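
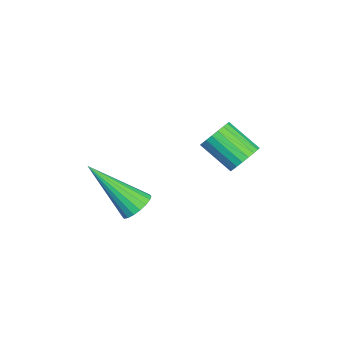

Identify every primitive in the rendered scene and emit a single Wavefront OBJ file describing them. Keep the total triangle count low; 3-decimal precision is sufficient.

v -3.097 1.779 -2.362
v -2.878 2.036 -1.866
v -3.445 1.117 -1.141
v -3.663 0.861 -1.638
v -3.098 2.151 -1.892
v -3.664 1.233 -1.167
v -3.317 2.202 -1.999
v -3.884 1.284 -1.274
v -3.499 2.18 -2.168
v -4.065 1.262 -1.444
v -3.611 2.089 -2.372
v -4.177 1.17 -1.647
v -3.634 1.944 -2.574
v -4.2 1.025 -1.849
v -3.564 1.77 -2.739
v -4.13 0.852 -2.014
v -3.413 1.599 -2.839
v -3.98 0.68 -2.114
v -3.208 1.458 -2.857
v -3.775 0.539 -2.132
v -2.983 1.373 -2.789
v -3.55 0.454 -2.064
v -2.778 1.358 -2.647
v -3.345 0.439 -1.923
v -2.629 1.416 -2.457
v -3.195 0.498 -1.732
v -2.56 1.537 -2.25
v -3.126 0.618 -1.525
v -2.583 1.7 -2.062
v -3.15 0.781 -1.337
v -2.696 1.876 -1.926
v -3.263 0.958 -1.202
v 0.028 -1.254 -1.942
v 0.388 -1.598 -2.176
v -0.388 -2.646 -0.538
v 0.526 -1.476 -2.014
v 0.565 -1.311 -1.839
v 0.498 -1.134 -1.683
v 0.338 -0.981 -1.579
v 0.116 -0.882 -1.547
v -0.123 -0.857 -1.593
v -0.332 -0.911 -1.708
v -0.47 -1.033 -1.87
v -0.509 -1.198 -2.046
v -0.442 -1.375 -2.201
v -0.282 -1.528 -2.305
v -0.06 -1.627 -2.337
v 0.179 -1.652 -2.291
f 2 1 5
f 2 5 3
f 3 5 6
f 3 6 4
f 5 1 7
f 5 7 6
f 6 7 8
f 6 8 4
f 7 1 9
f 7 9 8
f 8 9 10
f 8 10 4
f 9 1 11
f 9 11 10
f 10 11 12
f 10 12 4
f 11 1 13
f 11 13 12
f 12 13 14
f 12 14 4
f 13 1 15
f 13 15 14
f 14 15 16
f 14 16 4
f 15 1 17
f 15 17 16
f 16 17 18
f 16 18 4
f 17 1 19
f 17 19 18
f 18 19 20
f 18 20 4
f 19 1 21
f 19 21 20
f 20 21 22
f 20 22 4
f 21 1 23
f 21 23 22
f 22 23 24
f 22 24 4
f 23 1 25
f 23 25 24
f 24 25 26
f 24 26 4
f 25 1 27
f 25 27 26
f 26 27 28
f 26 28 4
f 27 1 29
f 27 29 28
f 28 29 30
f 28 30 4
f 29 1 31
f 29 31 30
f 30 31 32
f 30 32 4
f 31 1 2
f 31 2 32
f 32 2 3
f 32 3 4
f 34 33 36
f 34 36 35
f 36 33 37
f 36 37 35
f 37 33 38
f 37 38 35
f 38 33 39
f 38 39 35
f 39 33 40
f 39 40 35
f 40 33 41
f 40 41 35
f 41 33 42
f 41 42 35
f 42 33 43
f 42 43 35
f 43 33 44
f 43 44 35
f 44 33 45
f 44 45 35
f 45 33 46
f 45 46 35
f 46 33 47
f 46 47 35
f 47 33 48
f 47 48 35
f 48 33 34
f 48 34 35



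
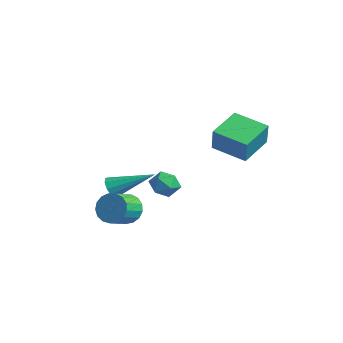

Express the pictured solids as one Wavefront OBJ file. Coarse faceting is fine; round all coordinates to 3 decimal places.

v -2.173 -0.778 -0.597
v -1.775 -0.817 -1.017
v -1.107 0.698 0.277
v -2.022 -0.578 -1.12
v -2.327 -0.416 -1.022
v -2.572 -0.392 -0.763
v -2.666 -0.516 -0.439
v -2.571 -0.74 -0.176
v -2.324 -0.979 -0.074
v -2.019 -1.141 -0.171
v -1.773 -1.165 -0.431
v -1.68 -1.041 -0.754
v -2.015 2.114 -0.441
v -1.626 1.729 -0.949
v -3.034 1.891 -1.051
v -2.645 1.506 -1.559
v -2.726 1.236 -0.867
v -2.097 1.374 -0.49
v -2.563 2.246 -1.51
v -1.934 2.384 -1.133
v -1.966 1.81 -1.609
v -2.066 1.186 -1.212
v -2.594 2.434 -0.788
v -2.694 1.81 -0.391
v 0.327 2.575 1.98
v 0.823 2.338 3.103
v -0.323 3.953 2.558
v 0.173 3.717 3.681
v 1.667 3.383 1.559
v 2.163 3.147 2.682
v 1.017 4.762 2.137
v 1.513 4.525 3.26
v -0.84 -0.723 -1.301
v -0.288 -0.712 -1.851
v 0.172 -1.645 -1.41
v -0.38 -1.657 -0.859
v -0.141 -0.509 -1.574
v 0.318 -1.442 -1.133
v -0.155 -0.355 -1.234
v 0.304 -1.288 -0.793
v -0.326 -0.286 -0.909
v 0.133 -1.219 -0.468
v -0.614 -0.316 -0.674
v -0.155 -1.25 -0.233
v -0.954 -0.441 -0.583
v -0.495 -1.374 -0.142
v -1.268 -0.629 -0.655
v -0.809 -1.563 -0.214
v -1.484 -0.84 -0.876
v -1.024 -1.773 -0.435
v -1.552 -1.023 -1.194
v -1.092 -1.957 -0.753
v -1.457 -1.138 -1.536
v -0.997 -2.072 -1.095
v -1.22 -1.158 -1.824
v -0.761 -2.092 -1.383
v -0.897 -1.078 -1.993
v -0.437 -2.012 -1.552
v -0.56 -0.917 -2.002
v -0.101 -1.851 -1.561
f 2 1 4
f 2 4 3
f 4 1 5
f 4 5 3
f 5 1 6
f 5 6 3
f 6 1 7
f 6 7 3
f 7 1 8
f 7 8 3
f 8 1 9
f 8 9 3
f 9 1 10
f 9 10 3
f 10 1 11
f 10 11 3
f 11 1 12
f 11 12 3
f 12 1 2
f 12 2 3
f 13 24 18
f 13 18 14
f 13 14 20
f 13 20 23
f 13 23 24
f 14 18 22
f 18 24 17
f 24 23 15
f 23 20 19
f 20 14 21
f 16 22 17
f 16 17 15
f 16 15 19
f 16 19 21
f 16 21 22
f 17 22 18
f 15 17 24
f 19 15 23
f 21 19 20
f 22 21 14
f 26 28 25
f 29 26 25
f 25 28 27
f 27 29 25
f 26 32 28
f 30 26 29
f 30 32 26
f 28 32 27
f 31 29 27
f 27 32 31
f 31 30 29
f 32 30 31
f 34 33 37
f 34 37 35
f 35 37 38
f 35 38 36
f 37 33 39
f 37 39 38
f 38 39 40
f 38 40 36
f 39 33 41
f 39 41 40
f 40 41 42
f 40 42 36
f 41 33 43
f 41 43 42
f 42 43 44
f 42 44 36
f 43 33 45
f 43 45 44
f 44 45 46
f 44 46 36
f 45 33 47
f 45 47 46
f 46 47 48
f 46 48 36
f 47 33 49
f 47 49 48
f 48 49 50
f 48 50 36
f 49 33 51
f 49 51 50
f 50 51 52
f 50 52 36
f 51 33 53
f 51 53 52
f 52 53 54
f 52 54 36
f 53 33 55
f 53 55 54
f 54 55 56
f 54 56 36
f 55 33 57
f 55 57 56
f 56 57 58
f 56 58 36
f 57 33 59
f 57 59 58
f 58 59 60
f 58 60 36
f 59 33 34
f 59 34 60
f 60 34 35
f 60 35 36



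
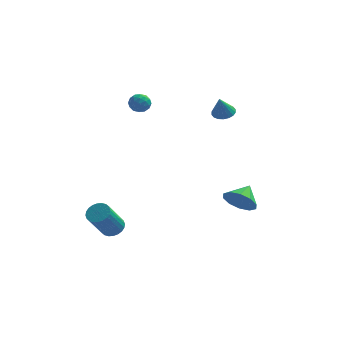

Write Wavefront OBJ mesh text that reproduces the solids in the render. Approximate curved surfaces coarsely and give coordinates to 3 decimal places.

v -3.275 -2.544 -4.619
v -2.913 -3.101 -4.807
v -3.522 -4.052 -3.169
v -3.885 -3.496 -2.981
v -2.731 -2.966 -4.661
v -3.34 -3.917 -3.023
v -2.632 -2.767 -4.509
v -3.241 -3.718 -2.871
v -2.631 -2.535 -4.374
v -3.24 -3.486 -2.735
v -2.728 -2.303 -4.276
v -3.337 -3.255 -2.637
v -2.908 -2.109 -4.23
v -3.517 -3.06 -2.591
v -3.144 -1.981 -4.243
v -3.754 -2.932 -2.605
v -3.401 -1.938 -4.314
v -4.01 -2.89 -2.676
v -3.638 -1.988 -4.431
v -4.247 -2.939 -2.793
v -3.82 -2.123 -4.577
v -4.429 -3.074 -2.939
v -3.919 -2.322 -4.729
v -4.528 -3.273 -3.091
v -3.92 -2.554 -4.865
v -4.529 -3.505 -3.226
v -3.823 -2.785 -4.963
v -4.432 -3.737 -3.324
v -3.643 -2.98 -5.009
v -4.252 -3.931 -3.37
v -3.406 -3.108 -4.995
v -4.016 -4.059 -3.357
v -3.15 -3.15 -4.924
v -3.759 -4.102 -3.286
v -2.672 2.327 2.682
v -2.137 2.615 2.445
v -2.643 1.625 1.895
v -2.108 1.913 1.658
v -2.08 1.586 2.221
v -2.098 2.02 2.708
v -2.682 2.22 1.632
v -2.7 2.654 2.119
v -2.143 2.549 1.796
v -1.771 2.156 2.16
v -3.009 2.084 2.18
v -2.637 1.691 2.544
v -2.407 2.533 2.632
v -2.373 1.707 1.708
v -2.357 1.515 2.039
v -2.042 1.684 1.899
v -2.384 2.183 2.787
v -2.07 2.352 2.647
v -2.036 1.747 2.516
v -2.71 1.888 1.693
v -2.396 2.057 1.553
v -2.738 2.556 2.441
v -2.423 2.725 2.301
v -2.744 2.493 1.824
v -2.096 2.663 2.112
v -2.079 2.25 1.65
v -2.417 2.431 1.634
v -2.427 2.686 1.92
v -1.878 2.432 2.326
v -1.861 2.019 1.864
v -1.844 1.827 2.195
v -1.855 2.082 2.48
v -1.881 2.393 1.945
v -2.919 2.221 2.476
v -2.902 1.808 2.014
v -2.925 2.158 1.86
v -2.936 2.413 2.145
v -2.701 1.99 2.69
v -2.684 1.577 2.228
v -2.353 1.554 2.42
v -2.363 1.809 2.706
v -2.899 1.847 2.395
v 2.101 1.911 1.848
v 2.576 2.316 2.059
v 1.899 1.529 3.032
v 2.336 2.485 2.073
v 2.049 2.539 2.042
v 1.772 2.47 1.972
v 1.561 2.289 1.878
v 1.456 2.034 1.778
v 1.479 1.754 1.692
v 1.625 1.505 1.637
v 1.865 1.336 1.623
v 2.152 1.282 1.654
v 2.429 1.352 1.724
v 2.64 1.532 1.818
v 2.745 1.788 1.918
v 2.722 2.067 2.004
v 3.342 -2.897 -2.027
v 3.917 -3.447 -1.472
v 3.778 -1.863 -1.453
v 4.222 -3.301 -1.967
v 4.191 -3.001 -2.485
v 3.835 -2.661 -2.828
v 3.292 -2.411 -2.865
v 2.767 -2.347 -2.581
v 2.462 -2.493 -2.086
v 2.493 -2.793 -1.568
v 2.849 -3.133 -1.225
v 3.393 -3.383 -1.188
f 2 1 5
f 2 5 3
f 3 5 6
f 3 6 4
f 5 1 7
f 5 7 6
f 6 7 8
f 6 8 4
f 7 1 9
f 7 9 8
f 8 9 10
f 8 10 4
f 9 1 11
f 9 11 10
f 10 11 12
f 10 12 4
f 11 1 13
f 11 13 12
f 12 13 14
f 12 14 4
f 13 1 15
f 13 15 14
f 14 15 16
f 14 16 4
f 15 1 17
f 15 17 16
f 16 17 18
f 16 18 4
f 17 1 19
f 17 19 18
f 18 19 20
f 18 20 4
f 19 1 21
f 19 21 20
f 20 21 22
f 20 22 4
f 21 1 23
f 21 23 22
f 22 23 24
f 22 24 4
f 23 1 25
f 23 25 24
f 24 25 26
f 24 26 4
f 25 1 27
f 25 27 26
f 26 27 28
f 26 28 4
f 27 1 29
f 27 29 28
f 28 29 30
f 28 30 4
f 29 1 31
f 29 31 30
f 30 31 32
f 30 32 4
f 31 1 33
f 31 33 32
f 32 33 34
f 32 34 4
f 33 1 2
f 33 2 34
f 34 2 3
f 34 3 4
f 35 72 51
f 72 46 75
f 51 75 40
f 72 75 51
f 35 51 47
f 51 40 52
f 47 52 36
f 51 52 47
f 35 47 56
f 47 36 57
f 56 57 42
f 47 57 56
f 35 56 68
f 56 42 71
f 68 71 45
f 56 71 68
f 35 68 72
f 68 45 76
f 72 76 46
f 68 76 72
f 36 52 63
f 52 40 66
f 63 66 44
f 52 66 63
f 40 75 53
f 75 46 74
f 53 74 39
f 75 74 53
f 46 76 73
f 76 45 69
f 73 69 37
f 76 69 73
f 45 71 70
f 71 42 58
f 70 58 41
f 71 58 70
f 42 57 62
f 57 36 59
f 62 59 43
f 57 59 62
f 38 64 50
f 64 44 65
f 50 65 39
f 64 65 50
f 38 50 48
f 50 39 49
f 48 49 37
f 50 49 48
f 38 48 55
f 48 37 54
f 55 54 41
f 48 54 55
f 38 55 60
f 55 41 61
f 60 61 43
f 55 61 60
f 38 60 64
f 60 43 67
f 64 67 44
f 60 67 64
f 39 65 53
f 65 44 66
f 53 66 40
f 65 66 53
f 37 49 73
f 49 39 74
f 73 74 46
f 49 74 73
f 41 54 70
f 54 37 69
f 70 69 45
f 54 69 70
f 43 61 62
f 61 41 58
f 62 58 42
f 61 58 62
f 44 67 63
f 67 43 59
f 63 59 36
f 67 59 63
f 78 77 80
f 78 80 79
f 80 77 81
f 80 81 79
f 81 77 82
f 81 82 79
f 82 77 83
f 82 83 79
f 83 77 84
f 83 84 79
f 84 77 85
f 84 85 79
f 85 77 86
f 85 86 79
f 86 77 87
f 86 87 79
f 87 77 88
f 87 88 79
f 88 77 89
f 88 89 79
f 89 77 90
f 89 90 79
f 90 77 91
f 90 91 79
f 91 77 92
f 91 92 79
f 92 77 78
f 92 78 79
f 94 93 96
f 94 96 95
f 96 93 97
f 96 97 95
f 97 93 98
f 97 98 95
f 98 93 99
f 98 99 95
f 99 93 100
f 99 100 95
f 100 93 101
f 100 101 95
f 101 93 102
f 101 102 95
f 102 93 103
f 102 103 95
f 103 93 104
f 103 104 95
f 104 93 94
f 104 94 95



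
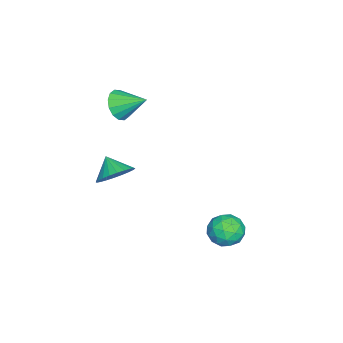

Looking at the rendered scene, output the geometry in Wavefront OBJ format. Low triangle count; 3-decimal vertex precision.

v 2.433 4.158 -2.632
v 3.171 4.516 -3.105
v 3.389 3.344 -1.755
v 4.127 3.702 -2.228
v 3.613 4.259 -1.661
v 3.022 4.762 -2.203
v 3.538 3.098 -2.657
v 2.947 3.601 -3.199
v 3.854 3.86 -3.12
v 3.9 4.578 -2.505
v 2.66 3.282 -2.355
v 2.706 4 -1.74
v 2.718 4.408 -2.945
v 3.842 3.452 -1.915
v 3.54 3.779 -1.582
v 3.974 3.989 -1.859
v 2.631 4.553 -2.415
v 3.065 4.763 -2.693
v 3.324 4.612 -1.845
v 3.495 3.097 -2.167
v 3.929 3.307 -2.445
v 2.586 3.871 -3.001
v 3.02 4.081 -3.278
v 3.236 3.248 -3.015
v 3.553 4.233 -3.232
v 4.115 3.755 -2.717
v 3.769 3.4 -2.969
v 3.421 3.696 -3.287
v 3.581 4.655 -2.871
v 4.142 4.177 -2.355
v 3.84 4.504 -2.022
v 3.493 4.8 -2.341
v 3.982 4.27 -2.88
v 2.418 3.683 -2.505
v 2.979 3.205 -1.989
v 3.067 3.06 -2.519
v 2.72 3.356 -2.838
v 2.445 4.105 -2.143
v 3.007 3.627 -1.628
v 3.139 4.164 -1.573
v 2.791 4.46 -1.891
v 2.578 3.59 -1.98
v -1.354 -2.555 1.628
v -0.529 -2.813 1.944
v -1.206 -1.145 2.392
v -0.44 -2.597 1.529
v -0.596 -2.37 1.141
v -0.955 -2.192 0.883
v -1.42 -2.112 0.824
v -1.868 -2.15 0.981
v -2.178 -2.297 1.312
v -2.267 -2.513 1.727
v -2.112 -2.74 2.115
v -1.753 -2.917 2.373
v -1.287 -2.997 2.432
v -0.839 -2.959 2.275
v 1.738 -1.798 -1.017
v 2.527 -2.406 -0.93
v 1.142 -2.462 -0.243
v 2.601 -2.145 -0.649
v 2.543 -1.831 -0.425
v 2.363 -1.513 -0.29
v 2.087 -1.237 -0.266
v 1.758 -1.047 -0.357
v 1.427 -0.972 -0.547
v 1.142 -1.022 -0.81
v 0.948 -1.191 -1.103
v 0.875 -1.452 -1.384
v 0.933 -1.765 -1.609
v 1.113 -2.084 -1.743
v 1.388 -2.36 -1.767
v 1.717 -2.549 -1.677
v 2.049 -2.625 -1.486
v 2.333 -2.575 -1.223
f 1 38 17
f 38 12 41
f 17 41 6
f 38 41 17
f 1 17 13
f 17 6 18
f 13 18 2
f 17 18 13
f 1 13 22
f 13 2 23
f 22 23 8
f 13 23 22
f 1 22 34
f 22 8 37
f 34 37 11
f 22 37 34
f 1 34 38
f 34 11 42
f 38 42 12
f 34 42 38
f 2 18 29
f 18 6 32
f 29 32 10
f 18 32 29
f 6 41 19
f 41 12 40
f 19 40 5
f 41 40 19
f 12 42 39
f 42 11 35
f 39 35 3
f 42 35 39
f 11 37 36
f 37 8 24
f 36 24 7
f 37 24 36
f 8 23 28
f 23 2 25
f 28 25 9
f 23 25 28
f 4 30 16
f 30 10 31
f 16 31 5
f 30 31 16
f 4 16 14
f 16 5 15
f 14 15 3
f 16 15 14
f 4 14 21
f 14 3 20
f 21 20 7
f 14 20 21
f 4 21 26
f 21 7 27
f 26 27 9
f 21 27 26
f 4 26 30
f 26 9 33
f 30 33 10
f 26 33 30
f 5 31 19
f 31 10 32
f 19 32 6
f 31 32 19
f 3 15 39
f 15 5 40
f 39 40 12
f 15 40 39
f 7 20 36
f 20 3 35
f 36 35 11
f 20 35 36
f 9 27 28
f 27 7 24
f 28 24 8
f 27 24 28
f 10 33 29
f 33 9 25
f 29 25 2
f 33 25 29
f 44 43 46
f 44 46 45
f 46 43 47
f 46 47 45
f 47 43 48
f 47 48 45
f 48 43 49
f 48 49 45
f 49 43 50
f 49 50 45
f 50 43 51
f 50 51 45
f 51 43 52
f 51 52 45
f 52 43 53
f 52 53 45
f 53 43 54
f 53 54 45
f 54 43 55
f 54 55 45
f 55 43 56
f 55 56 45
f 56 43 44
f 56 44 45
f 58 57 60
f 58 60 59
f 60 57 61
f 60 61 59
f 61 57 62
f 61 62 59
f 62 57 63
f 62 63 59
f 63 57 64
f 63 64 59
f 64 57 65
f 64 65 59
f 65 57 66
f 65 66 59
f 66 57 67
f 66 67 59
f 67 57 68
f 67 68 59
f 68 57 69
f 68 69 59
f 69 57 70
f 69 70 59
f 70 57 71
f 70 71 59
f 71 57 72
f 71 72 59
f 72 57 73
f 72 73 59
f 73 57 74
f 73 74 59
f 74 57 58
f 74 58 59



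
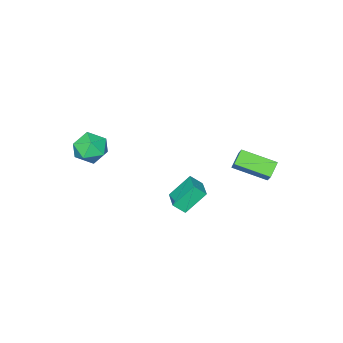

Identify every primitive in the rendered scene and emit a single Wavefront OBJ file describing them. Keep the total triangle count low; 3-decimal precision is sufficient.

v -0.158 -0.037 -2.419
v -1.257 0.503 -1.141
v 0.692 1.098 -2.169
v -0.407 1.639 -0.891
v 0.327 -0.539 -1.789
v -0.772 0.002 -0.511
v 1.177 0.597 -1.539
v 0.078 1.137 -0.261
v 3.99 -2.761 3.432
v 4.586 -2.753 2.477
v 2.674 -3.707 2.603
v 3.27 -3.699 1.648
v 3.628 -4.3 2.529
v 4.441 -3.715 3.041
v 2.819 -2.745 2.039
v 3.632 -2.16 2.551
v 3.862 -2.742 1.616
v 4.362 -3.703 1.919
v 2.898 -2.757 3.161
v 3.398 -3.718 3.464
v -3.74 3.073 -0.811
v -2.682 1.326 -0.11
v -4.597 2.794 -0.215
v -3.538 1.046 0.486
v -3.342 3.654 0.034
v -2.283 1.906 0.735
v -4.198 3.374 0.63
v -3.14 1.627 1.331
f 2 4 1
f 5 2 1
f 1 4 3
f 3 5 1
f 2 8 4
f 6 2 5
f 6 8 2
f 4 8 3
f 7 5 3
f 3 8 7
f 7 6 5
f 8 6 7
f 9 20 14
f 9 14 10
f 9 10 16
f 9 16 19
f 9 19 20
f 10 14 18
f 14 20 13
f 20 19 11
f 19 16 15
f 16 10 17
f 12 18 13
f 12 13 11
f 12 11 15
f 12 15 17
f 12 17 18
f 13 18 14
f 11 13 20
f 15 11 19
f 17 15 16
f 18 17 10
f 22 24 21
f 25 22 21
f 21 24 23
f 23 25 21
f 22 28 24
f 26 22 25
f 26 28 22
f 24 28 23
f 27 25 23
f 23 28 27
f 27 26 25
f 28 26 27



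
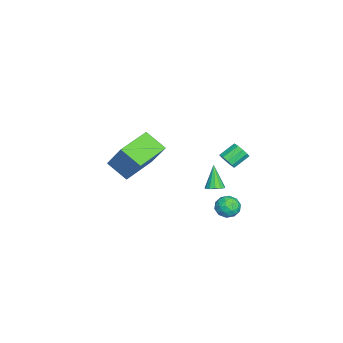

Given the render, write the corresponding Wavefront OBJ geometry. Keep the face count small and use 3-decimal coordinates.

v -3.491 2.108 -1.731
v -3.205 1.94 -1.244
v -3.782 2.643 -0.661
v -4.069 2.812 -1.149
v -3.02 2.216 -1.394
v -3.597 2.919 -0.811
v -3.015 2.451 -1.673
v -3.592 3.154 -1.09
v -3.192 2.555 -1.974
v -3.769 3.258 -1.391
v -3.484 2.489 -2.182
v -4.061 3.192 -1.6
v -3.778 2.277 -2.219
v -4.355 2.98 -1.636
v -3.963 2.001 -2.069
v -4.54 2.704 -1.486
v -3.968 1.766 -1.79
v -4.545 2.469 -1.207
v -3.791 1.662 -1.489
v -4.368 2.365 -0.906
v -3.499 1.728 -1.28
v -4.076 2.431 -0.698
v 3.39 3.524 0.035
v 3.891 3.048 -0.023
v 2.809 3.012 -0.777
v 3.31 2.536 -0.835
v 2.913 2.553 -0.267
v 3.272 2.87 0.236
v 3.428 3.19 -1.036
v 3.787 3.507 -0.533
v 3.915 2.842 -0.685
v 3.597 2.448 -0.209
v 3.103 3.612 -0.591
v 2.785 3.218 -0.115
v 3.691 3.331 0.078
v 3.009 2.729 -0.878
v 2.775 2.739 -0.543
v 3.07 2.459 -0.578
v 3.328 3.227 0.23
v 3.622 2.947 0.195
v 3.048 2.656 0.052
v 3.078 3.113 -0.995
v 3.372 2.833 -1.03
v 3.63 3.601 -0.222
v 3.925 3.321 -0.257
v 3.652 3.404 -0.852
v 4 2.93 -0.346
v 3.659 2.629 -0.823
v 3.728 3.013 -0.941
v 3.939 3.199 -0.646
v 3.813 2.699 -0.066
v 3.472 2.398 -0.544
v 3.239 2.408 -0.21
v 3.45 2.594 0.086
v 3.827 2.577 -0.455
v 3.228 3.662 -0.256
v 2.887 3.361 -0.734
v 3.25 3.466 -0.886
v 3.461 3.652 -0.59
v 3.041 3.431 0.023
v 2.7 3.13 -0.454
v 2.761 2.861 -0.154
v 2.972 3.047 0.141
v 2.873 3.483 -0.345
v 2.719 2.311 0.466
v 2.991 1.888 0.551
v 2.081 2.149 1.714
v 3.145 2.107 0.657
v 3.163 2.39 0.704
v 3.04 2.648 0.674
v 2.815 2.799 0.579
v 2.56 2.795 0.448
v 2.354 2.638 0.323
v 2.265 2.377 0.243
v 2.319 2.095 0.234
v 2.501 1.882 0.299
v 2.751 1.805 0.417
v -0.68 -2.746 -1.777
v -1.171 -3.851 -0.976
v -2.536 -1.749 -1.538
v -3.027 -2.854 -0.737
v -0.013 -1.886 -0.183
v -0.504 -2.991 0.618
v -1.869 -0.889 0.056
v -2.36 -1.994 0.857
f 2 1 5
f 2 5 3
f 3 5 6
f 3 6 4
f 5 1 7
f 5 7 6
f 6 7 8
f 6 8 4
f 7 1 9
f 7 9 8
f 8 9 10
f 8 10 4
f 9 1 11
f 9 11 10
f 10 11 12
f 10 12 4
f 11 1 13
f 11 13 12
f 12 13 14
f 12 14 4
f 13 1 15
f 13 15 14
f 14 15 16
f 14 16 4
f 15 1 17
f 15 17 16
f 16 17 18
f 16 18 4
f 17 1 19
f 17 19 18
f 18 19 20
f 18 20 4
f 19 1 21
f 19 21 20
f 20 21 22
f 20 22 4
f 21 1 2
f 21 2 22
f 22 2 3
f 22 3 4
f 23 60 39
f 60 34 63
f 39 63 28
f 60 63 39
f 23 39 35
f 39 28 40
f 35 40 24
f 39 40 35
f 23 35 44
f 35 24 45
f 44 45 30
f 35 45 44
f 23 44 56
f 44 30 59
f 56 59 33
f 44 59 56
f 23 56 60
f 56 33 64
f 60 64 34
f 56 64 60
f 24 40 51
f 40 28 54
f 51 54 32
f 40 54 51
f 28 63 41
f 63 34 62
f 41 62 27
f 63 62 41
f 34 64 61
f 64 33 57
f 61 57 25
f 64 57 61
f 33 59 58
f 59 30 46
f 58 46 29
f 59 46 58
f 30 45 50
f 45 24 47
f 50 47 31
f 45 47 50
f 26 52 38
f 52 32 53
f 38 53 27
f 52 53 38
f 26 38 36
f 38 27 37
f 36 37 25
f 38 37 36
f 26 36 43
f 36 25 42
f 43 42 29
f 36 42 43
f 26 43 48
f 43 29 49
f 48 49 31
f 43 49 48
f 26 48 52
f 48 31 55
f 52 55 32
f 48 55 52
f 27 53 41
f 53 32 54
f 41 54 28
f 53 54 41
f 25 37 61
f 37 27 62
f 61 62 34
f 37 62 61
f 29 42 58
f 42 25 57
f 58 57 33
f 42 57 58
f 31 49 50
f 49 29 46
f 50 46 30
f 49 46 50
f 32 55 51
f 55 31 47
f 51 47 24
f 55 47 51
f 66 65 68
f 66 68 67
f 68 65 69
f 68 69 67
f 69 65 70
f 69 70 67
f 70 65 71
f 70 71 67
f 71 65 72
f 71 72 67
f 72 65 73
f 72 73 67
f 73 65 74
f 73 74 67
f 74 65 75
f 74 75 67
f 75 65 76
f 75 76 67
f 76 65 77
f 76 77 67
f 77 65 66
f 77 66 67
f 79 81 78
f 82 79 78
f 78 81 80
f 80 82 78
f 79 85 81
f 83 79 82
f 83 85 79
f 81 85 80
f 84 82 80
f 80 85 84
f 84 83 82
f 85 83 84



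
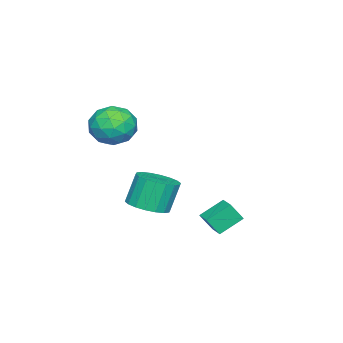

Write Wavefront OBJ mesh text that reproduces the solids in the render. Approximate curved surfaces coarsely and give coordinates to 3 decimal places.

v -1.862 2.634 -1.662
v -1.567 2.127 -0.767
v -1.217 3.26 -1.519
v -0.922 2.753 -0.624
v -0.978 1.887 -2.376
v -0.683 1.38 -1.481
v -0.333 2.513 -2.233
v -0.038 2.006 -1.338
v -1.144 -2.095 2.521
v -0.498 -3.021 2.151
v -2.082 -3.239 3.749
v -1.436 -4.165 3.379
v -0.923 -3.295 4.006
v -0.344 -2.589 3.247
v -2.236 -3.671 2.653
v -1.657 -2.965 1.894
v -1.173 -3.996 2.233
v -0.362 -3.763 3.069
v -2.218 -2.497 2.831
v -1.407 -2.264 3.667
v -0.739 -2.458 2.228
v -1.841 -3.802 3.672
v -1.54 -3.291 4.04
v -1.16 -3.836 3.823
v -0.648 -2.203 2.872
v -0.268 -2.748 2.655
v -0.518 -2.909 3.745
v -2.312 -3.512 3.245
v -1.932 -4.057 3.028
v -1.42 -2.424 2.077
v -1.04 -2.969 1.86
v -2.062 -3.351 2.155
v -0.756 -3.575 2.059
v -1.307 -4.247 2.781
v -1.778 -3.957 2.354
v -1.437 -3.542 1.908
v -0.279 -3.438 2.551
v -0.83 -4.111 3.273
v -0.529 -3.599 3.641
v -0.188 -3.184 3.195
v -0.676 -4.011 2.599
v -1.75 -2.149 2.627
v -2.301 -2.822 3.349
v -2.392 -3.076 2.705
v -2.051 -2.661 2.259
v -1.273 -2.013 3.119
v -1.824 -2.685 3.841
v -1.143 -2.718 3.992
v -0.802 -2.303 3.546
v -1.904 -2.249 3.301
v -2.961 -2.253 -2.771
v -1.944 -2.367 -2.396
v -2.502 -2.082 -0.794
v -3.519 -1.967 -1.169
v -1.971 -1.892 -2.49
v -2.529 -1.607 -0.889
v -2.195 -1.488 -2.64
v -2.753 -1.203 -1.038
v -2.57 -1.236 -2.816
v -3.128 -0.951 -1.214
v -3.023 -1.185 -2.983
v -3.581 -0.9 -1.381
v -3.463 -1.346 -3.107
v -4.021 -1.06 -1.506
v -3.804 -1.686 -3.166
v -4.362 -1.4 -1.564
v -3.978 -2.138 -3.146
v -4.536 -1.853 -1.544
v -3.951 -2.613 -3.051
v -4.509 -2.328 -1.45
v -3.727 -3.017 -2.902
v -4.285 -2.732 -1.3
v -3.352 -3.269 -2.726
v -3.91 -2.984 -1.124
v -2.899 -3.32 -2.559
v -3.457 -3.035 -0.957
v -2.459 -3.16 -2.434
v -3.017 -2.874 -0.833
v -2.118 -2.82 -2.376
v -2.676 -2.534 -0.774
f 2 4 1
f 5 2 1
f 1 4 3
f 3 5 1
f 2 8 4
f 6 2 5
f 6 8 2
f 4 8 3
f 7 5 3
f 3 8 7
f 7 6 5
f 8 6 7
f 9 46 25
f 46 20 49
f 25 49 14
f 46 49 25
f 9 25 21
f 25 14 26
f 21 26 10
f 25 26 21
f 9 21 30
f 21 10 31
f 30 31 16
f 21 31 30
f 9 30 42
f 30 16 45
f 42 45 19
f 30 45 42
f 9 42 46
f 42 19 50
f 46 50 20
f 42 50 46
f 10 26 37
f 26 14 40
f 37 40 18
f 26 40 37
f 14 49 27
f 49 20 48
f 27 48 13
f 49 48 27
f 20 50 47
f 50 19 43
f 47 43 11
f 50 43 47
f 19 45 44
f 45 16 32
f 44 32 15
f 45 32 44
f 16 31 36
f 31 10 33
f 36 33 17
f 31 33 36
f 12 38 24
f 38 18 39
f 24 39 13
f 38 39 24
f 12 24 22
f 24 13 23
f 22 23 11
f 24 23 22
f 12 22 29
f 22 11 28
f 29 28 15
f 22 28 29
f 12 29 34
f 29 15 35
f 34 35 17
f 29 35 34
f 12 34 38
f 34 17 41
f 38 41 18
f 34 41 38
f 13 39 27
f 39 18 40
f 27 40 14
f 39 40 27
f 11 23 47
f 23 13 48
f 47 48 20
f 23 48 47
f 15 28 44
f 28 11 43
f 44 43 19
f 28 43 44
f 17 35 36
f 35 15 32
f 36 32 16
f 35 32 36
f 18 41 37
f 41 17 33
f 37 33 10
f 41 33 37
f 52 51 55
f 52 55 53
f 53 55 56
f 53 56 54
f 55 51 57
f 55 57 56
f 56 57 58
f 56 58 54
f 57 51 59
f 57 59 58
f 58 59 60
f 58 60 54
f 59 51 61
f 59 61 60
f 60 61 62
f 60 62 54
f 61 51 63
f 61 63 62
f 62 63 64
f 62 64 54
f 63 51 65
f 63 65 64
f 64 65 66
f 64 66 54
f 65 51 67
f 65 67 66
f 66 67 68
f 66 68 54
f 67 51 69
f 67 69 68
f 68 69 70
f 68 70 54
f 69 51 71
f 69 71 70
f 70 71 72
f 70 72 54
f 71 51 73
f 71 73 72
f 72 73 74
f 72 74 54
f 73 51 75
f 73 75 74
f 74 75 76
f 74 76 54
f 75 51 77
f 75 77 76
f 76 77 78
f 76 78 54
f 77 51 79
f 77 79 78
f 78 79 80
f 78 80 54
f 79 51 52
f 79 52 80
f 80 52 53
f 80 53 54



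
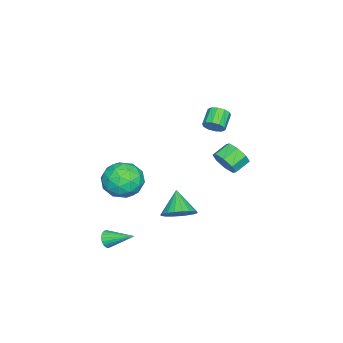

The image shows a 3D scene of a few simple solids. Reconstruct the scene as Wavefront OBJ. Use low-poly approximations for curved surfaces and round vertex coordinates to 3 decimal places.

v -0.008 1.382 -3.254
v 0.682 0.728 -2.98
v -0.972 0.838 -2.126
v 0.774 1.053 -2.744
v 0.731 1.435 -2.597
v 0.559 1.808 -2.564
v 0.29 2.107 -2.65
v -0.031 2.281 -2.84
v -0.348 2.299 -3.102
v -0.607 2.159 -3.39
v -0.761 1.884 -3.655
v -0.786 1.523 -3.85
v -0.676 1.137 -3.943
v -0.451 0.793 -3.916
v -0.149 0.552 -3.775
v 0.177 0.453 -3.543
v 0.471 0.516 -3.262
v -0.458 3.116 3.672
v -0.17 2.775 4.103
v -1.094 2.723 4.679
v -1.382 3.064 4.248
v -0.131 3.144 4.198
v -1.055 3.092 4.774
v -0.217 3.503 4.092
v -1.141 3.451 4.669
v -0.395 3.713 3.826
v -1.319 3.661 4.403
v -0.597 3.696 3.501
v -1.521 3.644 4.077
v -0.746 3.457 3.241
v -1.67 3.405 3.817
v -0.785 3.088 3.146
v -1.709 3.036 3.722
v -0.699 2.729 3.251
v -1.623 2.677 3.828
v -0.521 2.519 3.517
v -1.445 2.467 4.094
v -0.319 2.536 3.843
v -1.243 2.484 4.419
v -2.875 2.822 -0.715
v -2.381 2.972 -0.014
v -3.191 3.447 0.455
v -3.685 3.298 -0.245
v -2.349 3.466 -0.459
v -3.159 3.942 0.01
v -2.625 3.583 -1.054
v -3.434 4.059 -0.584
v -3.047 3.255 -1.45
v -3.857 3.73 -0.98
v -3.369 2.673 -1.415
v -4.179 3.148 -0.946
v -3.401 2.178 -0.97
v -4.211 2.654 -0.501
v -3.126 2.061 -0.376
v -3.935 2.537 0.094
v -2.703 2.39 0.02
v -3.513 2.865 0.49
v 3.639 -1.14 -3.451
v 3.87 -1.336 -2.98
v 3.621 0.38 -2.809
v 4.057 -1.281 -3.106
v 4.172 -1.201 -3.292
v 4.195 -1.11 -3.506
v 4.122 -1.025 -3.71
v 3.965 -0.96 -3.869
v 3.752 -0.926 -3.956
v 3.519 -0.928 -3.955
v 3.307 -0.968 -3.868
v 3.152 -1.037 -3.708
v 3.081 -1.124 -3.504
v 3.107 -1.214 -3.29
v 3.225 -1.291 -3.105
v 3.414 -1.342 -2.979
v 3.642 -1.358 -2.935
v 2.162 0.297 0.667
v 3.027 0.083 -0.134
v 2.853 -1.123 1.794
v 3.718 -1.337 0.993
v 3.729 -0.321 1.629
v 3.302 0.556 0.933
v 2.578 -1.596 0.727
v 2.151 -0.719 0.031
v 3.285 -1.088 -0.097
v 3.996 -0.3 0.46
v 1.884 -0.74 1.2
v 2.595 0.048 1.757
v 2.534 0.314 0.168
v 3.346 -1.354 1.492
v 3.352 -0.757 1.866
v 3.861 -0.883 1.395
v 2.695 0.593 0.795
v 3.204 0.467 0.324
v 3.616 0.229 1.36
v 2.676 -1.507 1.336
v 3.185 -1.633 0.865
v 2.019 -0.157 0.265
v 2.528 -0.283 -0.206
v 2.264 -1.269 0.3
v 3.194 -0.499 -0.281
v 3.6 -1.334 0.381
v 2.93 -1.486 0.225
v 2.679 -0.97 -0.184
v 3.612 -0.036 0.046
v 4.018 -0.871 0.708
v 4.024 -0.274 1.082
v 3.773 0.242 0.673
v 3.763 -0.724 0.068
v 1.862 -0.169 0.952
v 2.268 -1.004 1.614
v 2.107 -1.282 0.987
v 1.856 -0.766 0.578
v 2.28 0.294 1.279
v 2.686 -0.541 1.941
v 3.201 -0.07 1.844
v 2.95 0.446 1.435
v 2.117 -0.316 1.592
f 2 1 4
f 2 4 3
f 4 1 5
f 4 5 3
f 5 1 6
f 5 6 3
f 6 1 7
f 6 7 3
f 7 1 8
f 7 8 3
f 8 1 9
f 8 9 3
f 9 1 10
f 9 10 3
f 10 1 11
f 10 11 3
f 11 1 12
f 11 12 3
f 12 1 13
f 12 13 3
f 13 1 14
f 13 14 3
f 14 1 15
f 14 15 3
f 15 1 16
f 15 16 3
f 16 1 17
f 16 17 3
f 17 1 2
f 17 2 3
f 19 18 22
f 19 22 20
f 20 22 23
f 20 23 21
f 22 18 24
f 22 24 23
f 23 24 25
f 23 25 21
f 24 18 26
f 24 26 25
f 25 26 27
f 25 27 21
f 26 18 28
f 26 28 27
f 27 28 29
f 27 29 21
f 28 18 30
f 28 30 29
f 29 30 31
f 29 31 21
f 30 18 32
f 30 32 31
f 31 32 33
f 31 33 21
f 32 18 34
f 32 34 33
f 33 34 35
f 33 35 21
f 34 18 36
f 34 36 35
f 35 36 37
f 35 37 21
f 36 18 38
f 36 38 37
f 37 38 39
f 37 39 21
f 38 18 19
f 38 19 39
f 39 19 20
f 39 20 21
f 41 40 44
f 41 44 42
f 42 44 45
f 42 45 43
f 44 40 46
f 44 46 45
f 45 46 47
f 45 47 43
f 46 40 48
f 46 48 47
f 47 48 49
f 47 49 43
f 48 40 50
f 48 50 49
f 49 50 51
f 49 51 43
f 50 40 52
f 50 52 51
f 51 52 53
f 51 53 43
f 52 40 54
f 52 54 53
f 53 54 55
f 53 55 43
f 54 40 56
f 54 56 55
f 55 56 57
f 55 57 43
f 56 40 41
f 56 41 57
f 57 41 42
f 57 42 43
f 59 58 61
f 59 61 60
f 61 58 62
f 61 62 60
f 62 58 63
f 62 63 60
f 63 58 64
f 63 64 60
f 64 58 65
f 64 65 60
f 65 58 66
f 65 66 60
f 66 58 67
f 66 67 60
f 67 58 68
f 67 68 60
f 68 58 69
f 68 69 60
f 69 58 70
f 69 70 60
f 70 58 71
f 70 71 60
f 71 58 72
f 71 72 60
f 72 58 73
f 72 73 60
f 73 58 74
f 73 74 60
f 74 58 59
f 74 59 60
f 75 112 91
f 112 86 115
f 91 115 80
f 112 115 91
f 75 91 87
f 91 80 92
f 87 92 76
f 91 92 87
f 75 87 96
f 87 76 97
f 96 97 82
f 87 97 96
f 75 96 108
f 96 82 111
f 108 111 85
f 96 111 108
f 75 108 112
f 108 85 116
f 112 116 86
f 108 116 112
f 76 92 103
f 92 80 106
f 103 106 84
f 92 106 103
f 80 115 93
f 115 86 114
f 93 114 79
f 115 114 93
f 86 116 113
f 116 85 109
f 113 109 77
f 116 109 113
f 85 111 110
f 111 82 98
f 110 98 81
f 111 98 110
f 82 97 102
f 97 76 99
f 102 99 83
f 97 99 102
f 78 104 90
f 104 84 105
f 90 105 79
f 104 105 90
f 78 90 88
f 90 79 89
f 88 89 77
f 90 89 88
f 78 88 95
f 88 77 94
f 95 94 81
f 88 94 95
f 78 95 100
f 95 81 101
f 100 101 83
f 95 101 100
f 78 100 104
f 100 83 107
f 104 107 84
f 100 107 104
f 79 105 93
f 105 84 106
f 93 106 80
f 105 106 93
f 77 89 113
f 89 79 114
f 113 114 86
f 89 114 113
f 81 94 110
f 94 77 109
f 110 109 85
f 94 109 110
f 83 101 102
f 101 81 98
f 102 98 82
f 101 98 102
f 84 107 103
f 107 83 99
f 103 99 76
f 107 99 103



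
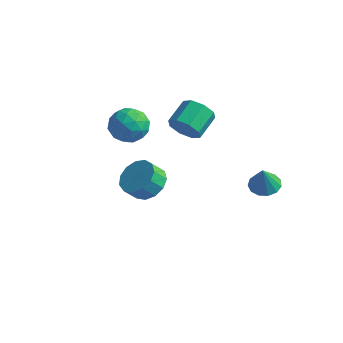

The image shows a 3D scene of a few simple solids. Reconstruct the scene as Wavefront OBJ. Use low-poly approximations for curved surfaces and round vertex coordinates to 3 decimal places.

v -4.691 1.748 0.618
v -3.769 2.052 1.206
v -4.171 -0.012 0.714
v -3.249 0.292 1.302
v -4.278 0.38 1.774
v -4.6 1.468 1.715
v -3.34 0.572 0.205
v -3.662 1.66 0.146
v -2.934 1.326 0.952
v -3.514 1.207 1.921
v -4.426 0.833 -0.001
v -5.006 0.714 0.968
v -4.276 2.054 0.904
v -3.664 -0.014 1.016
v -4.269 0.037 1.293
v -3.727 0.216 1.639
v -4.764 1.711 1.202
v -4.222 1.89 1.548
v -4.521 0.907 1.882
v -3.718 0.15 0.372
v -3.176 0.329 0.718
v -4.213 1.824 0.281
v -3.671 2.003 0.627
v -3.419 1.133 0.038
v -3.243 1.806 1.1
v -2.937 0.772 1.156
v -2.991 0.936 0.512
v -3.18 1.576 0.477
v -3.584 1.737 1.67
v -3.278 0.702 1.726
v -3.883 0.754 2.003
v -4.072 1.393 1.968
v -3.093 1.31 1.52
v -4.662 1.338 0.194
v -4.356 0.303 0.25
v -3.868 0.647 -0.048
v -4.057 1.286 -0.083
v -5.003 1.268 0.764
v -4.697 0.234 0.82
v -4.76 0.464 1.443
v -4.949 1.104 1.408
v -4.847 0.73 0.4
v -1.04 1.767 1.552
v -0.515 1.468 2.272
v -0.634 2.834 2.927
v -1.16 3.133 2.208
v -0.12 1.755 1.744
v -0.24 3.122 2.399
v -0.264 2.05 1.104
v -0.384 3.416 1.759
v -0.863 2.179 0.726
v -0.983 3.545 1.382
v -1.566 2.066 0.833
v -1.685 3.432 1.488
v -1.96 1.778 1.361
v -2.08 3.145 2.016
v -1.816 1.484 2.001
v -1.936 2.85 2.656
v -1.217 1.355 2.378
v -1.337 2.721 3.034
v -0.711 -1.421 -0.455
v 0.136 -1.12 0.107
v -0.163 -1.717 0.877
v -1.009 -2.019 0.315
v -0.3 -0.733 0.238
v -0.598 -1.33 1.009
v -0.866 -0.564 0.149
v -1.165 -1.162 0.92
v -1.382 -0.668 -0.132
v -1.681 -1.266 0.639
v -1.686 -1.011 -0.515
v -1.985 -1.608 0.255
v -1.68 -1.484 -0.88
v -1.979 -2.081 -0.109
v -1.366 -1.937 -1.11
v -1.665 -2.535 -0.339
v -0.844 -2.226 -1.132
v -1.143 -2.824 -0.361
v -0.28 -2.26 -0.939
v -0.578 -2.858 -0.168
v 0.148 -2.028 -0.593
v -0.151 -2.625 0.178
v 0.303 -1.602 -0.203
v 0.004 -2.2 0.568
v -4.498 0.839 -3.642
v -4.295 1.477 -2.858
v -4.433 1.581 -4.263
v -4.23 2.219 -3.48
v -3.07 0.581 -3.8
v -2.867 1.219 -3.017
v -3.005 1.323 -4.422
v -2.802 1.961 -3.638
v 2.452 3.819 -2.231
v 3.057 3.278 -2.484
v 2.628 3.341 -0.789
v 3.28 3.688 -2.375
v 3.24 4.139 -2.221
v 2.95 4.489 -2.07
v 2.502 4.626 -1.97
v 2.038 4.507 -1.953
v 1.706 4.169 -2.025
v 1.611 3.721 -2.162
v 1.783 3.303 -2.321
v 2.167 3.049 -2.452
v 2.642 3.04 -2.513
f 1 38 17
f 38 12 41
f 17 41 6
f 38 41 17
f 1 17 13
f 17 6 18
f 13 18 2
f 17 18 13
f 1 13 22
f 13 2 23
f 22 23 8
f 13 23 22
f 1 22 34
f 22 8 37
f 34 37 11
f 22 37 34
f 1 34 38
f 34 11 42
f 38 42 12
f 34 42 38
f 2 18 29
f 18 6 32
f 29 32 10
f 18 32 29
f 6 41 19
f 41 12 40
f 19 40 5
f 41 40 19
f 12 42 39
f 42 11 35
f 39 35 3
f 42 35 39
f 11 37 36
f 37 8 24
f 36 24 7
f 37 24 36
f 8 23 28
f 23 2 25
f 28 25 9
f 23 25 28
f 4 30 16
f 30 10 31
f 16 31 5
f 30 31 16
f 4 16 14
f 16 5 15
f 14 15 3
f 16 15 14
f 4 14 21
f 14 3 20
f 21 20 7
f 14 20 21
f 4 21 26
f 21 7 27
f 26 27 9
f 21 27 26
f 4 26 30
f 26 9 33
f 30 33 10
f 26 33 30
f 5 31 19
f 31 10 32
f 19 32 6
f 31 32 19
f 3 15 39
f 15 5 40
f 39 40 12
f 15 40 39
f 7 20 36
f 20 3 35
f 36 35 11
f 20 35 36
f 9 27 28
f 27 7 24
f 28 24 8
f 27 24 28
f 10 33 29
f 33 9 25
f 29 25 2
f 33 25 29
f 44 43 47
f 44 47 45
f 45 47 48
f 45 48 46
f 47 43 49
f 47 49 48
f 48 49 50
f 48 50 46
f 49 43 51
f 49 51 50
f 50 51 52
f 50 52 46
f 51 43 53
f 51 53 52
f 52 53 54
f 52 54 46
f 53 43 55
f 53 55 54
f 54 55 56
f 54 56 46
f 55 43 57
f 55 57 56
f 56 57 58
f 56 58 46
f 57 43 59
f 57 59 58
f 58 59 60
f 58 60 46
f 59 43 44
f 59 44 60
f 60 44 45
f 60 45 46
f 62 61 65
f 62 65 63
f 63 65 66
f 63 66 64
f 65 61 67
f 65 67 66
f 66 67 68
f 66 68 64
f 67 61 69
f 67 69 68
f 68 69 70
f 68 70 64
f 69 61 71
f 69 71 70
f 70 71 72
f 70 72 64
f 71 61 73
f 71 73 72
f 72 73 74
f 72 74 64
f 73 61 75
f 73 75 74
f 74 75 76
f 74 76 64
f 75 61 77
f 75 77 76
f 76 77 78
f 76 78 64
f 77 61 79
f 77 79 78
f 78 79 80
f 78 80 64
f 79 61 81
f 79 81 80
f 80 81 82
f 80 82 64
f 81 61 83
f 81 83 82
f 82 83 84
f 82 84 64
f 83 61 62
f 83 62 84
f 84 62 63
f 84 63 64
f 86 88 85
f 89 86 85
f 85 88 87
f 87 89 85
f 86 92 88
f 90 86 89
f 90 92 86
f 88 92 87
f 91 89 87
f 87 92 91
f 91 90 89
f 92 90 91
f 94 93 96
f 94 96 95
f 96 93 97
f 96 97 95
f 97 93 98
f 97 98 95
f 98 93 99
f 98 99 95
f 99 93 100
f 99 100 95
f 100 93 101
f 100 101 95
f 101 93 102
f 101 102 95
f 102 93 103
f 102 103 95
f 103 93 104
f 103 104 95
f 104 93 105
f 104 105 95
f 105 93 94
f 105 94 95



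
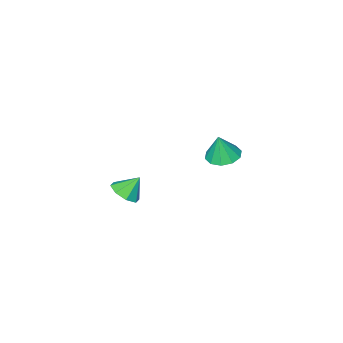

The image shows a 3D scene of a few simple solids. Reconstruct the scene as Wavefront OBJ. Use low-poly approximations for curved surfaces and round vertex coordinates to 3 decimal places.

v -3.059 2.409 -0.372
v -2.406 3.028 -0.51
v -2.741 2.391 1.052
v -2.885 3.302 -0.4
v -3.43 3.234 -0.28
v -3.833 2.852 -0.194
v -3.941 2.3 -0.177
v -3.711 1.79 -0.235
v -3.233 1.516 -0.345
v -2.687 1.583 -0.465
v -2.284 1.966 -0.551
v -2.177 2.518 -0.568
v 3.242 2.862 0.151
v 3.755 2.453 0.644
v 2.598 3.158 1.069
v 3.923 3.053 0.567
v 3.692 3.541 0.247
v 3.197 3.631 -0.129
v 2.73 3.27 -0.341
v 2.562 2.67 -0.265
v 2.793 2.182 0.055
v 3.287 2.092 0.431
f 2 1 4
f 2 4 3
f 4 1 5
f 4 5 3
f 5 1 6
f 5 6 3
f 6 1 7
f 6 7 3
f 7 1 8
f 7 8 3
f 8 1 9
f 8 9 3
f 9 1 10
f 9 10 3
f 10 1 11
f 10 11 3
f 11 1 12
f 11 12 3
f 12 1 2
f 12 2 3
f 14 13 16
f 14 16 15
f 16 13 17
f 16 17 15
f 17 13 18
f 17 18 15
f 18 13 19
f 18 19 15
f 19 13 20
f 19 20 15
f 20 13 21
f 20 21 15
f 21 13 22
f 21 22 15
f 22 13 14
f 22 14 15



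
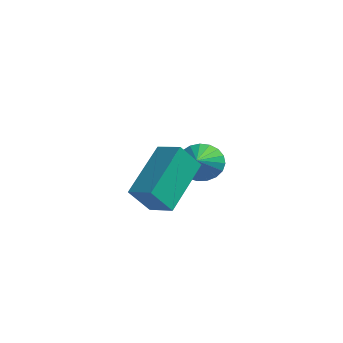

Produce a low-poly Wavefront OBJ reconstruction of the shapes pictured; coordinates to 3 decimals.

v -2.1 -3.2 0.653
v -2.325 -1.539 1.934
v -1.872 -2.487 -0.232
v -2.097 -0.825 1.049
v -1.223 -3.235 0.851
v -1.448 -1.573 2.132
v -0.995 -2.521 -0.034
v -1.22 -0.86 1.247
v -2.889 1.33 0.307
v -2.343 1.397 -0.216
v -2.191 0.19 0.893
v -2.234 1.582 0.016
v -2.239 1.724 0.298
v -2.357 1.798 0.582
v -2.566 1.791 0.819
v -2.832 1.704 0.967
v -3.107 1.553 1.001
v -3.345 1.363 0.915
v -3.504 1.168 0.724
v -3.557 1 0.461
v -3.494 0.89 0.172
v -3.327 0.856 -0.094
v -3.084 0.904 -0.291
v -2.808 1.026 -0.384
v -2.545 1.2 -0.358
f 2 4 1
f 5 2 1
f 1 4 3
f 3 5 1
f 2 8 4
f 6 2 5
f 6 8 2
f 4 8 3
f 7 5 3
f 3 8 7
f 7 6 5
f 8 6 7
f 10 9 12
f 10 12 11
f 12 9 13
f 12 13 11
f 13 9 14
f 13 14 11
f 14 9 15
f 14 15 11
f 15 9 16
f 15 16 11
f 16 9 17
f 16 17 11
f 17 9 18
f 17 18 11
f 18 9 19
f 18 19 11
f 19 9 20
f 19 20 11
f 20 9 21
f 20 21 11
f 21 9 22
f 21 22 11
f 22 9 23
f 22 23 11
f 23 9 24
f 23 24 11
f 24 9 25
f 24 25 11
f 25 9 10
f 25 10 11



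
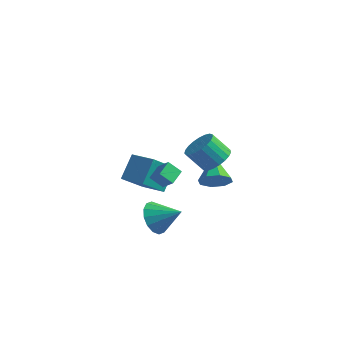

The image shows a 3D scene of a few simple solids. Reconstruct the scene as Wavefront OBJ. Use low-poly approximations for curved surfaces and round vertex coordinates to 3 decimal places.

v 3.425 -0.628 3.273
v 3.873 0.001 3.826
v 3.003 -0.343 4.921
v 2.555 -0.972 4.367
v 3.586 0.221 3.667
v 2.716 -0.123 4.762
v 3.271 0.294 3.44
v 2.401 -0.05 4.535
v 2.983 0.208 3.184
v 2.113 -0.136 4.279
v 2.771 -0.022 2.943
v 1.901 -0.367 4.038
v 2.672 -0.358 2.76
v 1.803 -0.702 3.855
v 2.704 -0.74 2.664
v 1.834 -1.084 3.759
v 2.86 -1.103 2.674
v 1.99 -1.447 3.769
v 3.114 -1.383 2.788
v 2.244 -1.728 3.883
v 3.421 -1.533 2.985
v 2.552 -1.878 4.08
v 3.73 -1.527 3.232
v 2.86 -1.871 4.327
v 3.985 -1.365 3.486
v 3.116 -1.709 4.581
v 4.144 -1.075 3.703
v 3.274 -1.42 4.798
v 4.178 -0.708 3.846
v 3.309 -1.053 4.94
v 4.082 -0.328 3.889
v 3.213 -0.672 4.984
v -4.385 2.607 -2.581
v -4.389 3.813 -1.259
v -3.935 4.153 -3.991
v -3.939 5.359 -2.668
v -2.821 2.361 -2.352
v -2.825 3.567 -1.029
v -2.371 3.907 -3.761
v -2.375 5.113 -2.439
v 0.263 -2.045 1.686
v 0.977 -2.245 2.341
v 0.226 -1.082 2.019
v 0.941 -1.282 2.675
v 0.919 -1.798 1.045
v 1.634 -1.998 1.701
v 0.883 -0.835 1.379
v 1.597 -1.035 2.034
v 0.345 -1.624 -1.659
v 0.74 -1.095 -2.526
v 1.775 -1.356 -0.841
v 0.488 -0.698 -2.214
v 0.197 -0.549 -1.754
v -0.054 -0.688 -1.269
v -0.199 -1.078 -0.888
v -0.198 -1.615 -0.713
v -0.051 -2.154 -0.792
v 0.201 -2.551 -1.104
v 0.492 -2.7 -1.564
v 0.743 -2.561 -2.049
v 0.888 -2.171 -2.43
v 0.887 -1.634 -2.604
v 1.782 2.282 -0.56
v 2.22 1.961 0.232
v 0.918 3.618 0.46
v 2.61 2.478 -0.115
v 2.515 2.88 -0.722
v 1.991 2.932 -1.235
v 1.345 2.603 -1.352
v 0.955 2.086 -1.005
v 1.049 1.684 -0.397
v 1.573 1.632 0.115
f 2 1 5
f 2 5 3
f 3 5 6
f 3 6 4
f 5 1 7
f 5 7 6
f 6 7 8
f 6 8 4
f 7 1 9
f 7 9 8
f 8 9 10
f 8 10 4
f 9 1 11
f 9 11 10
f 10 11 12
f 10 12 4
f 11 1 13
f 11 13 12
f 12 13 14
f 12 14 4
f 13 1 15
f 13 15 14
f 14 15 16
f 14 16 4
f 15 1 17
f 15 17 16
f 16 17 18
f 16 18 4
f 17 1 19
f 17 19 18
f 18 19 20
f 18 20 4
f 19 1 21
f 19 21 20
f 20 21 22
f 20 22 4
f 21 1 23
f 21 23 22
f 22 23 24
f 22 24 4
f 23 1 25
f 23 25 24
f 24 25 26
f 24 26 4
f 25 1 27
f 25 27 26
f 26 27 28
f 26 28 4
f 27 1 29
f 27 29 28
f 28 29 30
f 28 30 4
f 29 1 31
f 29 31 30
f 30 31 32
f 30 32 4
f 31 1 2
f 31 2 32
f 32 2 3
f 32 3 4
f 34 36 33
f 37 34 33
f 33 36 35
f 35 37 33
f 34 40 36
f 38 34 37
f 38 40 34
f 36 40 35
f 39 37 35
f 35 40 39
f 39 38 37
f 40 38 39
f 42 44 41
f 45 42 41
f 41 44 43
f 43 45 41
f 42 48 44
f 46 42 45
f 46 48 42
f 44 48 43
f 47 45 43
f 43 48 47
f 47 46 45
f 48 46 47
f 50 49 52
f 50 52 51
f 52 49 53
f 52 53 51
f 53 49 54
f 53 54 51
f 54 49 55
f 54 55 51
f 55 49 56
f 55 56 51
f 56 49 57
f 56 57 51
f 57 49 58
f 57 58 51
f 58 49 59
f 58 59 51
f 59 49 60
f 59 60 51
f 60 49 61
f 60 61 51
f 61 49 62
f 61 62 51
f 62 49 50
f 62 50 51
f 64 63 66
f 64 66 65
f 66 63 67
f 66 67 65
f 67 63 68
f 67 68 65
f 68 63 69
f 68 69 65
f 69 63 70
f 69 70 65
f 70 63 71
f 70 71 65
f 71 63 72
f 71 72 65
f 72 63 64
f 72 64 65



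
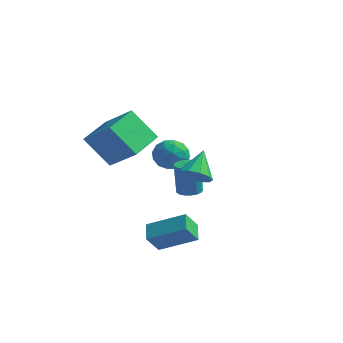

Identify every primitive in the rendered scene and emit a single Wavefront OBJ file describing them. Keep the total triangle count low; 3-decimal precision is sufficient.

v -3.616 3.673 -0.407
v -2.721 3.572 0.115
v -4.279 2.408 0.485
v -3.384 2.307 1.007
v -3.979 3.149 1.152
v -3.568 3.931 0.6
v -3.432 2.049 -0
v -3.021 2.831 -0.552
v -2.607 2.568 0.366
v -2.945 3.248 1.078
v -4.055 2.732 -0.478
v -4.393 3.412 0.234
v -3.11 3.733 -0.225
v -3.89 2.247 0.825
v -4.239 2.742 0.91
v -3.713 2.682 1.216
v -3.608 3.945 0.061
v -3.082 3.885 0.368
v -3.821 3.637 0.977
v -3.918 2.095 0.232
v -3.392 2.035 0.539
v -3.287 3.298 -0.616
v -2.761 3.238 -0.31
v -3.179 2.343 -0.377
v -2.517 3.084 0.23
v -2.907 2.34 0.754
v -2.935 2.189 0.162
v -2.694 2.648 -0.162
v -2.716 3.483 0.648
v -3.106 2.74 1.173
v -3.455 3.235 1.258
v -3.214 3.695 0.934
v -2.649 2.893 0.796
v -3.894 3.24 -0.573
v -4.284 2.497 -0.048
v -3.786 2.285 -0.334
v -3.545 2.745 -0.658
v -4.093 3.64 -0.154
v -4.483 2.896 0.37
v -4.306 3.332 0.762
v -4.065 3.791 0.438
v -4.351 3.087 -0.196
v 1.487 -2.157 1.838
v 2.368 -2.195 2.065
v 1.213 -0.963 3.102
v 2.306 -1.796 1.674
v 1.931 -1.534 1.346
v 1.387 -1.511 1.206
v 0.881 -1.734 1.307
v 0.607 -2.119 1.611
v 0.668 -2.519 2.003
v 1.043 -2.78 2.331
v 1.587 -2.804 2.471
v 2.093 -2.58 2.37
v 0.236 -0.743 0.038
v 0.778 -0.369 0.08
v 0.727 -0.503 1.924
v 0.184 -0.877 1.882
v 0.541 -0.16 0.089
v 0.49 -0.294 1.933
v 0.235 -0.085 0.086
v 0.184 -0.219 1.93
v -0.072 -0.16 0.072
v -0.123 -0.294 1.916
v -0.308 -0.369 0.05
v -0.359 -0.503 1.894
v -0.419 -0.663 0.025
v -0.471 -0.797 1.87
v -0.381 -0.976 0.004
v -0.432 -1.11 1.848
v -0.201 -1.235 -0.01
v -0.252 -1.369 1.834
v 0.079 -1.382 -0.013
v 0.027 -1.516 1.831
v 0.394 -1.382 -0.004
v 0.343 -1.516 1.84
v 0.674 -1.236 0.014
v 0.623 -1.37 1.859
v 0.853 -0.977 0.038
v 0.802 -1.111 1.882
v 0.89 -0.664 0.062
v 0.839 -0.798 1.906
v -3.972 -3.683 3.542
v -2.256 -3.843 4.759
v -4.122 -1.704 4.013
v -2.406 -1.863 5.231
v -2.754 -3.197 1.889
v -1.038 -3.356 3.107
v -2.904 -1.217 2.361
v -1.188 -1.377 3.578
v 0.004 -4.017 -2.064
v -0.587 -3.221 -1.544
v 0.173 -3.25 -3.048
v -0.419 -2.453 -2.529
v 1.799 -3.267 -1.171
v 1.207 -2.47 -0.652
v 1.967 -2.499 -2.156
v 1.376 -1.703 -1.636
f 1 38 17
f 38 12 41
f 17 41 6
f 38 41 17
f 1 17 13
f 17 6 18
f 13 18 2
f 17 18 13
f 1 13 22
f 13 2 23
f 22 23 8
f 13 23 22
f 1 22 34
f 22 8 37
f 34 37 11
f 22 37 34
f 1 34 38
f 34 11 42
f 38 42 12
f 34 42 38
f 2 18 29
f 18 6 32
f 29 32 10
f 18 32 29
f 6 41 19
f 41 12 40
f 19 40 5
f 41 40 19
f 12 42 39
f 42 11 35
f 39 35 3
f 42 35 39
f 11 37 36
f 37 8 24
f 36 24 7
f 37 24 36
f 8 23 28
f 23 2 25
f 28 25 9
f 23 25 28
f 4 30 16
f 30 10 31
f 16 31 5
f 30 31 16
f 4 16 14
f 16 5 15
f 14 15 3
f 16 15 14
f 4 14 21
f 14 3 20
f 21 20 7
f 14 20 21
f 4 21 26
f 21 7 27
f 26 27 9
f 21 27 26
f 4 26 30
f 26 9 33
f 30 33 10
f 26 33 30
f 5 31 19
f 31 10 32
f 19 32 6
f 31 32 19
f 3 15 39
f 15 5 40
f 39 40 12
f 15 40 39
f 7 20 36
f 20 3 35
f 36 35 11
f 20 35 36
f 9 27 28
f 27 7 24
f 28 24 8
f 27 24 28
f 10 33 29
f 33 9 25
f 29 25 2
f 33 25 29
f 44 43 46
f 44 46 45
f 46 43 47
f 46 47 45
f 47 43 48
f 47 48 45
f 48 43 49
f 48 49 45
f 49 43 50
f 49 50 45
f 50 43 51
f 50 51 45
f 51 43 52
f 51 52 45
f 52 43 53
f 52 53 45
f 53 43 54
f 53 54 45
f 54 43 44
f 54 44 45
f 56 55 59
f 56 59 57
f 57 59 60
f 57 60 58
f 59 55 61
f 59 61 60
f 60 61 62
f 60 62 58
f 61 55 63
f 61 63 62
f 62 63 64
f 62 64 58
f 63 55 65
f 63 65 64
f 64 65 66
f 64 66 58
f 65 55 67
f 65 67 66
f 66 67 68
f 66 68 58
f 67 55 69
f 67 69 68
f 68 69 70
f 68 70 58
f 69 55 71
f 69 71 70
f 70 71 72
f 70 72 58
f 71 55 73
f 71 73 72
f 72 73 74
f 72 74 58
f 73 55 75
f 73 75 74
f 74 75 76
f 74 76 58
f 75 55 77
f 75 77 76
f 76 77 78
f 76 78 58
f 77 55 79
f 77 79 78
f 78 79 80
f 78 80 58
f 79 55 81
f 79 81 80
f 80 81 82
f 80 82 58
f 81 55 56
f 81 56 82
f 82 56 57
f 82 57 58
f 84 86 83
f 87 84 83
f 83 86 85
f 85 87 83
f 84 90 86
f 88 84 87
f 88 90 84
f 86 90 85
f 89 87 85
f 85 90 89
f 89 88 87
f 90 88 89
f 92 94 91
f 95 92 91
f 91 94 93
f 93 95 91
f 92 98 94
f 96 92 95
f 96 98 92
f 94 98 93
f 97 95 93
f 93 98 97
f 97 96 95
f 98 96 97



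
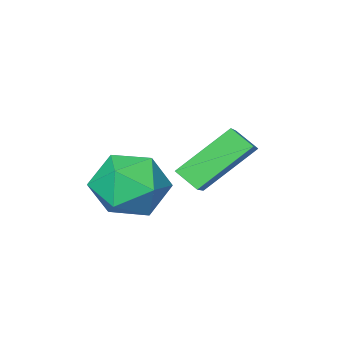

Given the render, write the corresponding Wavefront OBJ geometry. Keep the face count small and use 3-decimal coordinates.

v 1.554 0.214 0.946
v 2.51 -0.313 0.381
v 0.59 -1.527 0.939
v 1.546 -2.054 0.374
v 1.651 -1.683 1.542
v 2.247 -0.607 1.546
v 0.853 -1.233 -0.226
v 1.449 -0.157 -0.222
v 2.077 -1.208 -0.344
v 2.57 -1.486 0.748
v 0.53 -0.354 0.572
v 1.023 -0.632 1.664
v -0.464 -0.286 0.084
v -0.205 -0.955 0.595
v -2.007 0.17 1.465
v -1.747 -0.498 1.975
v 0.347 0.518 0.725
v 0.607 -0.15 1.235
v -1.195 0.975 2.105
v -0.936 0.306 2.616
f 1 12 6
f 1 6 2
f 1 2 8
f 1 8 11
f 1 11 12
f 2 6 10
f 6 12 5
f 12 11 3
f 11 8 7
f 8 2 9
f 4 10 5
f 4 5 3
f 4 3 7
f 4 7 9
f 4 9 10
f 5 10 6
f 3 5 12
f 7 3 11
f 9 7 8
f 10 9 2
f 14 16 13
f 17 14 13
f 13 16 15
f 15 17 13
f 14 20 16
f 18 14 17
f 18 20 14
f 16 20 15
f 19 17 15
f 15 20 19
f 19 18 17
f 20 18 19



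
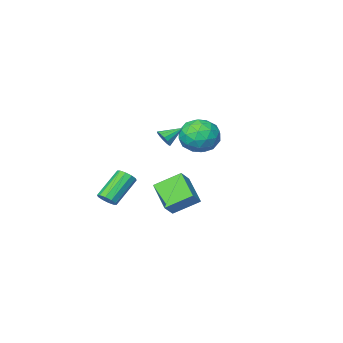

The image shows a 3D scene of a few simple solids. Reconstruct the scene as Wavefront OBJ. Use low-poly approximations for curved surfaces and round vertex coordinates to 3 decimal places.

v -3.808 -2.467 0.964
v -2.583 -2.767 0.924
v -4.297 -4.433 0.716
v -3.072 -4.733 0.676
v -3.589 -4.336 1.756
v -3.287 -3.121 1.909
v -3.593 -4.079 -0.269
v -3.291 -2.864 -0.116
v -2.45 -3.763 0.161
v -2.448 -3.922 1.413
v -4.432 -3.278 0.227
v -4.43 -3.437 1.479
v -3.152 -2.444 0.966
v -3.728 -4.756 0.674
v -4.032 -4.522 1.309
v -3.312 -4.699 1.285
v -3.566 -2.652 1.545
v -2.846 -2.828 1.521
v -3.438 -3.751 2.01
v -4.034 -4.372 0.119
v -3.314 -4.548 0.095
v -3.568 -2.501 0.355
v -2.848 -2.678 0.331
v -3.442 -3.449 -0.37
v -2.354 -3.206 0.494
v -2.642 -4.362 0.348
v -2.948 -3.978 -0.207
v -2.77 -3.263 -0.117
v -2.353 -3.299 1.23
v -2.641 -4.455 1.084
v -2.945 -4.222 1.719
v -2.767 -3.507 1.809
v -2.275 -3.885 0.782
v -4.239 -2.745 0.556
v -4.527 -3.901 0.41
v -4.113 -3.693 -0.169
v -3.935 -2.978 -0.079
v -4.238 -2.838 1.292
v -4.526 -3.994 1.146
v -4.11 -3.937 1.757
v -3.932 -3.222 1.847
v -4.605 -3.315 0.858
v 1.529 0.481 -0.793
v 0.316 1.253 0.076
v 1.808 2.04 -1.787
v 0.595 2.812 -0.918
v 2.205 0.788 -0.122
v 0.992 1.56 0.747
v 2.484 2.347 -1.116
v 1.271 3.119 -0.247
v -0.457 -2.514 1.562
v -0.151 -2.295 2.029
v -1.563 -2.326 2.198
v -0.212 -2.049 1.85
v -0.338 -1.927 1.593
v -0.497 -1.963 1.329
v -0.645 -2.147 1.127
v -0.742 -2.429 1.041
v -0.763 -2.734 1.095
v -0.702 -2.98 1.274
v -0.575 -3.102 1.53
v -0.417 -3.066 1.795
v -0.269 -2.882 1.997
v -0.172 -2.6 2.083
v 3.823 -1.186 -1.541
v 4.234 -1.178 -1.104
v 2.807 -1.526 0.239
v 2.397 -1.534 -0.199
v 4.107 -0.832 -1.149
v 2.68 -1.18 0.194
v 3.872 -0.622 -1.344
v 2.445 -0.969 -0.001
v 3.619 -0.627 -1.614
v 2.192 -0.975 -0.271
v 3.443 -0.846 -1.857
v 2.017 -1.193 -0.514
v 3.413 -1.194 -1.979
v 1.986 -1.542 -0.636
v 3.54 -1.54 -1.934
v 2.113 -1.888 -0.591
v 3.775 -1.751 -1.739
v 2.348 -2.098 -0.396
v 4.028 -1.745 -1.469
v 2.601 -2.093 -0.126
v 4.203 -1.527 -1.226
v 2.777 -1.874 0.117
f 1 38 17
f 38 12 41
f 17 41 6
f 38 41 17
f 1 17 13
f 17 6 18
f 13 18 2
f 17 18 13
f 1 13 22
f 13 2 23
f 22 23 8
f 13 23 22
f 1 22 34
f 22 8 37
f 34 37 11
f 22 37 34
f 1 34 38
f 34 11 42
f 38 42 12
f 34 42 38
f 2 18 29
f 18 6 32
f 29 32 10
f 18 32 29
f 6 41 19
f 41 12 40
f 19 40 5
f 41 40 19
f 12 42 39
f 42 11 35
f 39 35 3
f 42 35 39
f 11 37 36
f 37 8 24
f 36 24 7
f 37 24 36
f 8 23 28
f 23 2 25
f 28 25 9
f 23 25 28
f 4 30 16
f 30 10 31
f 16 31 5
f 30 31 16
f 4 16 14
f 16 5 15
f 14 15 3
f 16 15 14
f 4 14 21
f 14 3 20
f 21 20 7
f 14 20 21
f 4 21 26
f 21 7 27
f 26 27 9
f 21 27 26
f 4 26 30
f 26 9 33
f 30 33 10
f 26 33 30
f 5 31 19
f 31 10 32
f 19 32 6
f 31 32 19
f 3 15 39
f 15 5 40
f 39 40 12
f 15 40 39
f 7 20 36
f 20 3 35
f 36 35 11
f 20 35 36
f 9 27 28
f 27 7 24
f 28 24 8
f 27 24 28
f 10 33 29
f 33 9 25
f 29 25 2
f 33 25 29
f 44 46 43
f 47 44 43
f 43 46 45
f 45 47 43
f 44 50 46
f 48 44 47
f 48 50 44
f 46 50 45
f 49 47 45
f 45 50 49
f 49 48 47
f 50 48 49
f 52 51 54
f 52 54 53
f 54 51 55
f 54 55 53
f 55 51 56
f 55 56 53
f 56 51 57
f 56 57 53
f 57 51 58
f 57 58 53
f 58 51 59
f 58 59 53
f 59 51 60
f 59 60 53
f 60 51 61
f 60 61 53
f 61 51 62
f 61 62 53
f 62 51 63
f 62 63 53
f 63 51 64
f 63 64 53
f 64 51 52
f 64 52 53
f 66 65 69
f 66 69 67
f 67 69 70
f 67 70 68
f 69 65 71
f 69 71 70
f 70 71 72
f 70 72 68
f 71 65 73
f 71 73 72
f 72 73 74
f 72 74 68
f 73 65 75
f 73 75 74
f 74 75 76
f 74 76 68
f 75 65 77
f 75 77 76
f 76 77 78
f 76 78 68
f 77 65 79
f 77 79 78
f 78 79 80
f 78 80 68
f 79 65 81
f 79 81 80
f 80 81 82
f 80 82 68
f 81 65 83
f 81 83 82
f 82 83 84
f 82 84 68
f 83 65 85
f 83 85 84
f 84 85 86
f 84 86 68
f 85 65 66
f 85 66 86
f 86 66 67
f 86 67 68



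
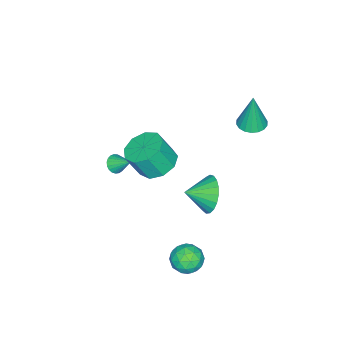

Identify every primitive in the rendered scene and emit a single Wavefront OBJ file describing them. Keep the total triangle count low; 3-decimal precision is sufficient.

v -2.28 3.672 1.787
v -1.551 3.68 1.75
v -2.18 3.748 3.793
v -1.627 3.996 1.742
v -1.833 4.248 1.743
v -2.127 4.385 1.753
v -2.451 4.382 1.769
v -2.742 4.238 1.789
v -2.941 3.982 1.808
v -3.009 3.664 1.823
v -2.933 3.349 1.832
v -2.727 3.097 1.831
v -2.433 2.959 1.821
v -2.108 2.963 1.805
v -1.818 3.107 1.785
v -1.619 3.363 1.766
v 0.106 2.78 -2.11
v 0.775 3.005 -2.901
v 0.914 1.92 -1.67
v 0.905 3.287 -2.588
v 0.896 3.481 -2.192
v 0.751 3.554 -1.783
v 0.495 3.494 -1.429
v 0.171 3.31 -1.194
v -0.165 3.034 -1.117
v -0.453 2.714 -1.211
v -0.645 2.406 -1.461
v -0.707 2.163 -1.824
v -0.629 2.026 -2.235
v -0.423 2.02 -2.625
v -0.126 2.145 -2.926
v 0.211 2.38 -3.086
v 0.529 2.684 -3.077
v 1.51 0.881 0.602
v 2.276 0.378 0.155
v 2.675 -0.165 1.45
v 1.91 0.339 1.898
v 2.491 1.011 0.354
v 2.891 0.468 1.649
v 2.247 1.583 0.669
v 2.647 1.04 1.965
v 1.659 1.828 0.953
v 2.058 1.285 2.248
v 1.001 1.629 1.073
v 1.4 1.086 2.368
v 0.581 1.081 0.973
v 0.98 0.538 2.268
v 0.596 0.439 0.699
v 0.996 -0.104 1.994
v 1.039 0.005 0.38
v 1.439 -0.538 1.675
v 1.703 -0.02 0.165
v 2.102 -0.563 1.46
v 3.095 3.847 -3.043
v 3.613 4.429 -3.361
v 4.167 3.091 -2.679
v 4.685 3.673 -2.997
v 4.238 3.841 -2.304
v 3.576 4.308 -2.529
v 4.204 3.212 -3.511
v 3.542 3.679 -3.736
v 4.299 4.036 -3.65
v 4.32 4.425 -2.904
v 3.46 3.095 -3.136
v 3.481 3.484 -2.39
v 3.26 4.204 -3.234
v 4.52 3.316 -2.806
v 4.257 3.414 -2.399
v 4.562 3.756 -2.586
v 3.238 4.133 -2.745
v 3.543 4.475 -2.932
v 3.91 4.13 -2.311
v 4.237 3.045 -3.108
v 4.542 3.387 -3.295
v 3.218 3.764 -3.454
v 3.523 4.106 -3.641
v 3.87 3.39 -3.729
v 3.968 4.316 -3.59
v 4.598 3.871 -3.376
v 4.315 3.6 -3.679
v 3.926 3.875 -3.811
v 3.98 4.544 -3.152
v 4.61 4.099 -2.938
v 4.347 4.198 -2.531
v 3.958 4.473 -2.663
v 4.383 4.313 -3.322
v 3.17 3.421 -3.102
v 3.8 2.976 -2.888
v 3.822 3.047 -3.377
v 3.433 3.322 -3.509
v 3.182 3.649 -2.664
v 3.812 3.204 -2.45
v 3.854 3.645 -2.229
v 3.465 3.92 -2.361
v 3.397 3.207 -2.718
v 1.609 -1.347 -0.522
v 2.137 -1.392 -0.525
v 1.691 -0.453 0.182
v 2.102 -1.256 -0.695
v 1.981 -1.135 -0.834
v 1.796 -1.051 -0.919
v 1.579 -1.018 -0.936
v 1.367 -1.042 -0.881
v 1.197 -1.118 -0.764
v 1.098 -1.234 -0.605
v 1.087 -1.37 -0.431
v 1.167 -1.502 -0.273
v 1.323 -1.606 -0.159
v 1.529 -1.666 -0.106
v 1.748 -1.671 -0.126
v 1.944 -1.619 -0.214
v 2.081 -1.521 -0.355
f 2 1 4
f 2 4 3
f 4 1 5
f 4 5 3
f 5 1 6
f 5 6 3
f 6 1 7
f 6 7 3
f 7 1 8
f 7 8 3
f 8 1 9
f 8 9 3
f 9 1 10
f 9 10 3
f 10 1 11
f 10 11 3
f 11 1 12
f 11 12 3
f 12 1 13
f 12 13 3
f 13 1 14
f 13 14 3
f 14 1 15
f 14 15 3
f 15 1 16
f 15 16 3
f 16 1 2
f 16 2 3
f 18 17 20
f 18 20 19
f 20 17 21
f 20 21 19
f 21 17 22
f 21 22 19
f 22 17 23
f 22 23 19
f 23 17 24
f 23 24 19
f 24 17 25
f 24 25 19
f 25 17 26
f 25 26 19
f 26 17 27
f 26 27 19
f 27 17 28
f 27 28 19
f 28 17 29
f 28 29 19
f 29 17 30
f 29 30 19
f 30 17 31
f 30 31 19
f 31 17 32
f 31 32 19
f 32 17 33
f 32 33 19
f 33 17 18
f 33 18 19
f 35 34 38
f 35 38 36
f 36 38 39
f 36 39 37
f 38 34 40
f 38 40 39
f 39 40 41
f 39 41 37
f 40 34 42
f 40 42 41
f 41 42 43
f 41 43 37
f 42 34 44
f 42 44 43
f 43 44 45
f 43 45 37
f 44 34 46
f 44 46 45
f 45 46 47
f 45 47 37
f 46 34 48
f 46 48 47
f 47 48 49
f 47 49 37
f 48 34 50
f 48 50 49
f 49 50 51
f 49 51 37
f 50 34 52
f 50 52 51
f 51 52 53
f 51 53 37
f 52 34 35
f 52 35 53
f 53 35 36
f 53 36 37
f 54 91 70
f 91 65 94
f 70 94 59
f 91 94 70
f 54 70 66
f 70 59 71
f 66 71 55
f 70 71 66
f 54 66 75
f 66 55 76
f 75 76 61
f 66 76 75
f 54 75 87
f 75 61 90
f 87 90 64
f 75 90 87
f 54 87 91
f 87 64 95
f 91 95 65
f 87 95 91
f 55 71 82
f 71 59 85
f 82 85 63
f 71 85 82
f 59 94 72
f 94 65 93
f 72 93 58
f 94 93 72
f 65 95 92
f 95 64 88
f 92 88 56
f 95 88 92
f 64 90 89
f 90 61 77
f 89 77 60
f 90 77 89
f 61 76 81
f 76 55 78
f 81 78 62
f 76 78 81
f 57 83 69
f 83 63 84
f 69 84 58
f 83 84 69
f 57 69 67
f 69 58 68
f 67 68 56
f 69 68 67
f 57 67 74
f 67 56 73
f 74 73 60
f 67 73 74
f 57 74 79
f 74 60 80
f 79 80 62
f 74 80 79
f 57 79 83
f 79 62 86
f 83 86 63
f 79 86 83
f 58 84 72
f 84 63 85
f 72 85 59
f 84 85 72
f 56 68 92
f 68 58 93
f 92 93 65
f 68 93 92
f 60 73 89
f 73 56 88
f 89 88 64
f 73 88 89
f 62 80 81
f 80 60 77
f 81 77 61
f 80 77 81
f 63 86 82
f 86 62 78
f 82 78 55
f 86 78 82
f 97 96 99
f 97 99 98
f 99 96 100
f 99 100 98
f 100 96 101
f 100 101 98
f 101 96 102
f 101 102 98
f 102 96 103
f 102 103 98
f 103 96 104
f 103 104 98
f 104 96 105
f 104 105 98
f 105 96 106
f 105 106 98
f 106 96 107
f 106 107 98
f 107 96 108
f 107 108 98
f 108 96 109
f 108 109 98
f 109 96 110
f 109 110 98
f 110 96 111
f 110 111 98
f 111 96 112
f 111 112 98
f 112 96 97
f 112 97 98



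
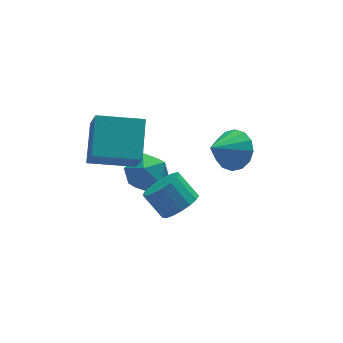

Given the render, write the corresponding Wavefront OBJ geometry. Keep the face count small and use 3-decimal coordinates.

v 1.038 -4.147 2.403
v 1.578 -4.533 3.041
v 1.021 -3.739 3.994
v 0.482 -3.353 3.357
v 1.815 -4.192 2.895
v 1.258 -3.398 3.848
v 1.874 -3.84 2.636
v 1.317 -3.046 3.589
v 1.742 -3.559 2.324
v 1.185 -2.765 3.277
v 1.448 -3.413 2.031
v 0.891 -2.618 2.984
v 1.061 -3.434 1.822
v 0.504 -2.64 2.776
v 0.668 -3.619 1.747
v 0.111 -2.825 2.7
v 0.361 -3.925 1.822
v -0.196 -3.131 2.776
v 0.208 -4.282 2.031
v -0.349 -3.488 2.984
v 0.246 -4.608 2.324
v -0.311 -3.814 3.278
v 0.465 -4.828 2.636
v -0.091 -4.034 3.589
v 0.816 -4.893 2.895
v 0.259 -4.098 3.848
v 1.218 -4.786 3.041
v 0.661 -3.992 3.994
v -1.796 -1.218 4.043
v -1.104 0.327 5.182
v -1.707 -0.107 2.48
v -1.015 1.438 3.619
v 0.195 -1.858 3.701
v 0.887 -0.313 4.84
v 0.284 -0.747 2.138
v 0.976 0.798 3.277
v 0.048 0.209 1.221
v 0.702 0.948 0.727
v 1.258 -1.068 0.913
v 1.912 -0.329 0.419
v 1.743 -0.275 1.509
v 0.995 0.514 1.699
v 0.965 -0.634 -0.059
v 0.217 0.155 0.131
v 1.269 0.427 -0.064
v 1.75 0.649 0.905
v 0.21 -0.769 0.735
v 0.691 -0.547 1.704
v 4.555 -1.131 2.218
v 5.142 -0.913 3.061
v 3.305 -1.569 3.202
v 4.886 -0.448 2.944
v 4.542 -0.166 2.632
v 4.201 -0.142 2.209
v 3.955 -0.383 1.789
v 3.87 -0.825 1.484
v 3.968 -1.348 1.375
v 4.224 -1.813 1.493
v 4.568 -2.096 1.804
v 4.909 -2.119 2.227
v 5.155 -1.878 2.647
v 5.24 -1.436 2.953
f 2 1 5
f 2 5 3
f 3 5 6
f 3 6 4
f 5 1 7
f 5 7 6
f 6 7 8
f 6 8 4
f 7 1 9
f 7 9 8
f 8 9 10
f 8 10 4
f 9 1 11
f 9 11 10
f 10 11 12
f 10 12 4
f 11 1 13
f 11 13 12
f 12 13 14
f 12 14 4
f 13 1 15
f 13 15 14
f 14 15 16
f 14 16 4
f 15 1 17
f 15 17 16
f 16 17 18
f 16 18 4
f 17 1 19
f 17 19 18
f 18 19 20
f 18 20 4
f 19 1 21
f 19 21 20
f 20 21 22
f 20 22 4
f 21 1 23
f 21 23 22
f 22 23 24
f 22 24 4
f 23 1 25
f 23 25 24
f 24 25 26
f 24 26 4
f 25 1 27
f 25 27 26
f 26 27 28
f 26 28 4
f 27 1 2
f 27 2 28
f 28 2 3
f 28 3 4
f 30 32 29
f 33 30 29
f 29 32 31
f 31 33 29
f 30 36 32
f 34 30 33
f 34 36 30
f 32 36 31
f 35 33 31
f 31 36 35
f 35 34 33
f 36 34 35
f 37 48 42
f 37 42 38
f 37 38 44
f 37 44 47
f 37 47 48
f 38 42 46
f 42 48 41
f 48 47 39
f 47 44 43
f 44 38 45
f 40 46 41
f 40 41 39
f 40 39 43
f 40 43 45
f 40 45 46
f 41 46 42
f 39 41 48
f 43 39 47
f 45 43 44
f 46 45 38
f 50 49 52
f 50 52 51
f 52 49 53
f 52 53 51
f 53 49 54
f 53 54 51
f 54 49 55
f 54 55 51
f 55 49 56
f 55 56 51
f 56 49 57
f 56 57 51
f 57 49 58
f 57 58 51
f 58 49 59
f 58 59 51
f 59 49 60
f 59 60 51
f 60 49 61
f 60 61 51
f 61 49 62
f 61 62 51
f 62 49 50
f 62 50 51



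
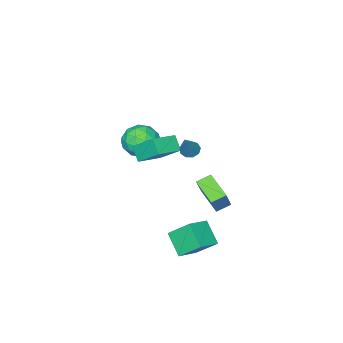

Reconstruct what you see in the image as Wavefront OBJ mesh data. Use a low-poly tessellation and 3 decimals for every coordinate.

v 0.402 2.275 -4.031
v -0.168 3.488 -2.814
v 0.702 3.535 -5.147
v 0.132 4.748 -3.931
v 1.848 2.412 -3.489
v 1.278 3.625 -2.273
v 2.148 3.672 -4.606
v 1.578 4.885 -3.389
v 0.005 -0.744 1.764
v -0.242 0.709 3.026
v 0.23 -0.003 0.955
v -0.016 1.45 2.217
v 1.656 -0.81 2.163
v 1.41 0.643 3.425
v 1.882 -0.069 1.354
v 1.635 1.384 2.616
v -1.017 -2.793 0.398
v -0.325 -3.384 -0.476
v -2.595 -4.016 -0.024
v -1.903 -4.607 -0.898
v -1.623 -4.741 0.325
v -0.647 -3.984 0.586
v -2.273 -3.416 -1.086
v -1.297 -2.659 -0.825
v -1.101 -3.769 -1.393
v -0.699 -4.588 -0.521
v -2.221 -2.812 0.021
v -1.819 -3.631 0.893
v -0.532 -2.981 -0.002
v -2.388 -4.419 -0.498
v -2.223 -4.497 0.221
v -1.817 -4.845 -0.293
v -0.722 -3.334 0.622
v -0.315 -3.681 0.109
v -1.078 -4.479 0.579
v -2.605 -3.719 -0.609
v -2.198 -4.066 -1.122
v -1.103 -2.555 -0.207
v -0.697 -2.903 -0.721
v -1.842 -2.921 -1.079
v -0.581 -3.555 -1.054
v -1.509 -4.274 -1.303
v -1.726 -3.573 -1.413
v -1.153 -3.129 -1.26
v -0.346 -4.036 -0.542
v -1.274 -4.755 -0.79
v -1.109 -4.834 -0.071
v -0.535 -4.389 0.082
v -0.802 -4.262 -1.081
v -1.646 -2.645 0.29
v -2.574 -3.364 0.042
v -2.385 -3.011 -0.582
v -1.811 -2.566 -0.429
v -1.411 -3.126 0.803
v -2.339 -3.845 0.554
v -1.767 -4.271 0.76
v -1.194 -3.827 0.913
v -2.118 -3.138 0.581
v -2.885 1.404 -4.558
v -3.161 -0.207 -3.735
v -3.748 1.753 -4.166
v -4.024 0.142 -3.342
v -1.796 2.118 -2.798
v -2.072 0.507 -1.974
v -2.659 2.467 -2.405
v -2.935 0.856 -1.582
v 0.074 2.316 2.789
v 0.544 2.47 2.433
v 1.066 2.944 4.371
v 0.282 2.792 2.47
v -0.078 2.892 2.656
v -0.367 2.722 2.905
v -0.45 2.362 3.099
v -0.287 1.981 3.149
v 0.044 1.756 3.03
v 0.389 1.794 2.799
v 0.587 2.076 2.563
f 2 4 1
f 5 2 1
f 1 4 3
f 3 5 1
f 2 8 4
f 6 2 5
f 6 8 2
f 4 8 3
f 7 5 3
f 3 8 7
f 7 6 5
f 8 6 7
f 10 12 9
f 13 10 9
f 9 12 11
f 11 13 9
f 10 16 12
f 14 10 13
f 14 16 10
f 12 16 11
f 15 13 11
f 11 16 15
f 15 14 13
f 16 14 15
f 17 54 33
f 54 28 57
f 33 57 22
f 54 57 33
f 17 33 29
f 33 22 34
f 29 34 18
f 33 34 29
f 17 29 38
f 29 18 39
f 38 39 24
f 29 39 38
f 17 38 50
f 38 24 53
f 50 53 27
f 38 53 50
f 17 50 54
f 50 27 58
f 54 58 28
f 50 58 54
f 18 34 45
f 34 22 48
f 45 48 26
f 34 48 45
f 22 57 35
f 57 28 56
f 35 56 21
f 57 56 35
f 28 58 55
f 58 27 51
f 55 51 19
f 58 51 55
f 27 53 52
f 53 24 40
f 52 40 23
f 53 40 52
f 24 39 44
f 39 18 41
f 44 41 25
f 39 41 44
f 20 46 32
f 46 26 47
f 32 47 21
f 46 47 32
f 20 32 30
f 32 21 31
f 30 31 19
f 32 31 30
f 20 30 37
f 30 19 36
f 37 36 23
f 30 36 37
f 20 37 42
f 37 23 43
f 42 43 25
f 37 43 42
f 20 42 46
f 42 25 49
f 46 49 26
f 42 49 46
f 21 47 35
f 47 26 48
f 35 48 22
f 47 48 35
f 19 31 55
f 31 21 56
f 55 56 28
f 31 56 55
f 23 36 52
f 36 19 51
f 52 51 27
f 36 51 52
f 25 43 44
f 43 23 40
f 44 40 24
f 43 40 44
f 26 49 45
f 49 25 41
f 45 41 18
f 49 41 45
f 60 62 59
f 63 60 59
f 59 62 61
f 61 63 59
f 60 66 62
f 64 60 63
f 64 66 60
f 62 66 61
f 65 63 61
f 61 66 65
f 65 64 63
f 66 64 65
f 68 67 70
f 68 70 69
f 70 67 71
f 70 71 69
f 71 67 72
f 71 72 69
f 72 67 73
f 72 73 69
f 73 67 74
f 73 74 69
f 74 67 75
f 74 75 69
f 75 67 76
f 75 76 69
f 76 67 77
f 76 77 69
f 77 67 68
f 77 68 69

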